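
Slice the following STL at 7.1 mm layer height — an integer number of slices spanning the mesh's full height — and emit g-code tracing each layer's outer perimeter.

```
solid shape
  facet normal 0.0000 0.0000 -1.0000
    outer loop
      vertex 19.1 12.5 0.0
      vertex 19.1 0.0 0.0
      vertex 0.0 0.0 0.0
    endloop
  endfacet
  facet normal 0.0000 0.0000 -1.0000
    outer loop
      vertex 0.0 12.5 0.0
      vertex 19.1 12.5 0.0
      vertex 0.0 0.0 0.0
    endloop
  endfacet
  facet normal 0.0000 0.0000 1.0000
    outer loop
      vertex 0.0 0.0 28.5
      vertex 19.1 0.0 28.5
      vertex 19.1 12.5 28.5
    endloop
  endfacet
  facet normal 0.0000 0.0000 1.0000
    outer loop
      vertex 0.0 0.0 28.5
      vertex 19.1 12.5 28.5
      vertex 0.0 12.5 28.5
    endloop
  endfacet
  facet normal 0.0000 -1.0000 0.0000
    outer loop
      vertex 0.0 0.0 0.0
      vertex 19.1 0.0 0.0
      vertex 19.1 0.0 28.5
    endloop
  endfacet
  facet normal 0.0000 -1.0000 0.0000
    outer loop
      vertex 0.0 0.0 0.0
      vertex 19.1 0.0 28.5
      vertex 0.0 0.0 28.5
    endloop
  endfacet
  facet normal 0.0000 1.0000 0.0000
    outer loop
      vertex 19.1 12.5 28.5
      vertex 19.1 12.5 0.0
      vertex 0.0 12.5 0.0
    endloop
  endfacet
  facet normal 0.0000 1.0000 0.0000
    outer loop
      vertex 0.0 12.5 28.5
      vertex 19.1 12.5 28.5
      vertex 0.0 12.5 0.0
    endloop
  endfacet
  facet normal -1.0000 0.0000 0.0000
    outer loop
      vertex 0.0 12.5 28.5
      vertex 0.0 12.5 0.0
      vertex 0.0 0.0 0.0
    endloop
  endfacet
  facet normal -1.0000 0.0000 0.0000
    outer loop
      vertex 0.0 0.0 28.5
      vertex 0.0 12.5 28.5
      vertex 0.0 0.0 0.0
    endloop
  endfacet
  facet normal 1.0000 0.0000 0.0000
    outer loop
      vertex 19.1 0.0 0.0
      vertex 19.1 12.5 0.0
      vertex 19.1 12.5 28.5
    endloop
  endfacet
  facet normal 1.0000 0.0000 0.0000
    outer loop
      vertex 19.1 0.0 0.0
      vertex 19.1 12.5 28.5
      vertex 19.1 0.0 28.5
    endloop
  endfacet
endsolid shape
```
; perimeter-only toolpath
G21 ; units = mm
G90 ; absolute positioning
G28 ; home
; layer 1
G0 Z7.1
G0 X0.0 Y0.0
G1 X19.1 Y0.0
G1 X19.1 Y12.5
G1 X0.0 Y12.5
G1 X0.0 Y0.0
; layer 2
G0 Z14.2
G0 X0.0 Y0.0
G1 X19.1 Y0.0
G1 X19.1 Y12.5
G1 X0.0 Y12.5
G1 X0.0 Y0.0
; layer 3
G0 Z21.4
G0 X0.0 Y0.0
G1 X19.1 Y0.0
G1 X19.1 Y12.5
G1 X0.0 Y12.5
G1 X0.0 Y0.0
; layer 4
G0 Z28.5
G0 X0.0 Y0.0
G1 X19.1 Y0.0
G1 X19.1 Y12.5
G1 X0.0 Y12.5
G1 X0.0 Y0.0
M2 ; end

The solid is a rectangular box, roughly 19.1 × 12.5 mm footprint and 28.5 mm tall. Slicing at Δz = 7.1 mm — 4 equal slices spanning the solid's height, so layer i sits at z = i·h/4 — gives 4 non-empty perimeters. Each is a 4-segment closed polygon; G0 lifts to the layer z and rapids to the start vertex, then G1 traces the edges.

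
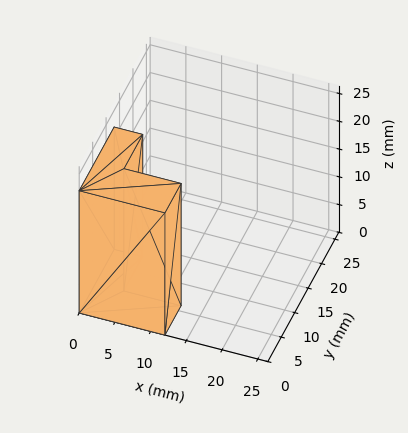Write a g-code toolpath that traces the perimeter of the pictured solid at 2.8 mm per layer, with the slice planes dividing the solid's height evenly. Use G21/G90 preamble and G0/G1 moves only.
Reading the render: the shape is an L-shaped prism: outer 12 × 13 mm, arm thicknesses ≈ 6 mm (horizontal) and 4 mm (vertical), extruded 22 mm in z (dimensions read to the nearest mm from the axis ticks). For the g-code, the solid's height is divided into equal slices at the stated Δz and each level perimeter traced with G1 moves after a G0 lift.

; perimeter-only toolpath
G21 ; units = mm
G90 ; absolute positioning
G28 ; home
; layer 1
G0 Z2.8
G0 X0.0 Y0.0
G1 X12.0 Y0.0
G1 X12.0 Y6.0
G1 X4.0 Y6.0
G1 X4.0 Y13.0
G1 X0.0 Y13.0
G1 X0.0 Y0.0
; layer 2
G0 Z5.5
G0 X0.0 Y0.0
G1 X12.0 Y0.0
G1 X12.0 Y6.0
G1 X4.0 Y6.0
G1 X4.0 Y13.0
G1 X0.0 Y13.0
G1 X0.0 Y0.0
; layer 3
G0 Z8.2
G0 X0.0 Y0.0
G1 X12.0 Y0.0
G1 X12.0 Y6.0
G1 X4.0 Y6.0
G1 X4.0 Y13.0
G1 X0.0 Y13.0
G1 X0.0 Y0.0
; layer 4
G0 Z11.0
G0 X0.0 Y0.0
G1 X12.0 Y0.0
G1 X12.0 Y6.0
G1 X4.0 Y6.0
G1 X4.0 Y13.0
G1 X0.0 Y13.0
G1 X0.0 Y0.0
; layer 5
G0 Z13.8
G0 X0.0 Y0.0
G1 X12.0 Y0.0
G1 X12.0 Y6.0
G1 X4.0 Y6.0
G1 X4.0 Y13.0
G1 X0.0 Y13.0
G1 X0.0 Y0.0
; layer 6
G0 Z16.5
G0 X0.0 Y0.0
G1 X12.0 Y0.0
G1 X12.0 Y6.0
G1 X4.0 Y6.0
G1 X4.0 Y13.0
G1 X0.0 Y13.0
G1 X0.0 Y0.0
; layer 7
G0 Z19.2
G0 X0.0 Y0.0
G1 X12.0 Y0.0
G1 X12.0 Y6.0
G1 X4.0 Y6.0
G1 X4.0 Y13.0
G1 X0.0 Y13.0
G1 X0.0 Y0.0
; layer 8
G0 Z22.0
G0 X0.0 Y0.0
G1 X12.0 Y0.0
G1 X12.0 Y6.0
G1 X4.0 Y6.0
G1 X4.0 Y13.0
G1 X0.0 Y13.0
G1 X0.0 Y0.0
M2 ; end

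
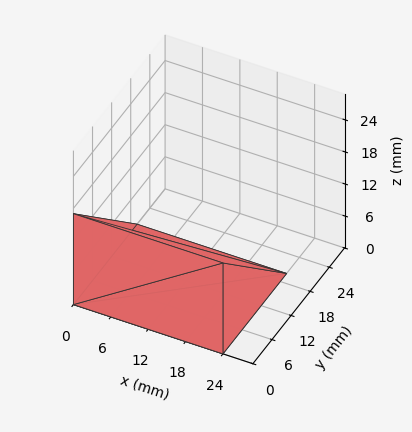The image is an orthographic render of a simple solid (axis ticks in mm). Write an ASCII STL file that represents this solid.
Reading the render: the shape is a wedge (ramp): 24 × 20 mm base, rising to 17 mm along the y=0 edge and sloping linearly to z=0 at y=20 (dimensions read to the nearest mm from the axis ticks). For the STL, each face is triangulated and given an outward normal.

solid part
  facet normal 0.0000 0.0000 -1.0000
    outer loop
      vertex 24.000 20.000 0.000
      vertex 24.000 0.000 0.000
      vertex 0.000 0.000 0.000
    endloop
  endfacet
  facet normal 0.0000 0.0000 -1.0000
    outer loop
      vertex 0.000 20.000 0.000
      vertex 24.000 20.000 0.000
      vertex 0.000 0.000 0.000
    endloop
  endfacet
  facet normal 0.0000 -1.0000 0.0000
    outer loop
      vertex 0.000 0.000 0.000
      vertex 24.000 0.000 0.000
      vertex 24.000 0.000 17.000
    endloop
  endfacet
  facet normal 0.0000 -1.0000 0.0000
    outer loop
      vertex 0.000 0.000 0.000
      vertex 24.000 0.000 17.000
      vertex 0.000 0.000 17.000
    endloop
  endfacet
  facet normal 0.0000 0.6476 0.7619
    outer loop
      vertex 0.000 0.000 17.000
      vertex 24.000 0.000 17.000
      vertex 24.000 20.000 0.000
    endloop
  endfacet
  facet normal 0.0000 0.6476 0.7619
    outer loop
      vertex 0.000 0.000 17.000
      vertex 24.000 20.000 0.000
      vertex 0.000 20.000 0.000
    endloop
  endfacet
  facet normal -1.0000 0.0000 0.0000
    outer loop
      vertex 0.000 0.000 17.000
      vertex 0.000 20.000 0.000
      vertex 0.000 0.000 0.000
    endloop
  endfacet
  facet normal 1.0000 0.0000 0.0000
    outer loop
      vertex 24.000 0.000 0.000
      vertex 24.000 20.000 0.000
      vertex 24.000 0.000 17.000
    endloop
  endfacet
endsolid part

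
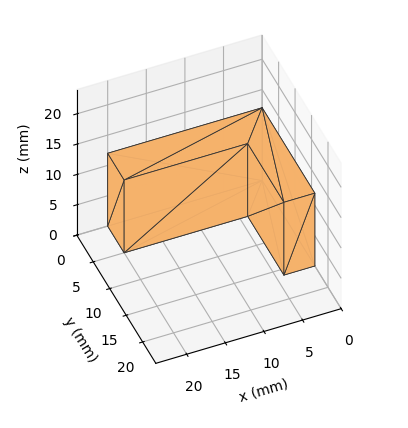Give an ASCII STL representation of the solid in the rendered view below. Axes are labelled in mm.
Reading the render: the shape is an L-shaped prism: outer 20 × 16 mm, arm thicknesses ≈ 5 mm (horizontal) and 4 mm (vertical), extruded 12 mm in z (dimensions read to the nearest mm from the axis ticks). For the STL, each face is triangulated and given an outward normal.

solid part
  facet normal 0.0000 0.0000 -1.0000
    outer loop
      vertex 20.000 5.000 0.000
      vertex 20.000 0.000 0.000
      vertex 0.000 0.000 0.000
    endloop
  endfacet
  facet normal 0.0000 0.0000 -1.0000
    outer loop
      vertex 4.000 5.000 0.000
      vertex 20.000 5.000 0.000
      vertex 0.000 0.000 0.000
    endloop
  endfacet
  facet normal 0.0000 0.0000 -1.0000
    outer loop
      vertex 4.000 16.000 0.000
      vertex 4.000 5.000 0.000
      vertex 0.000 0.000 0.000
    endloop
  endfacet
  facet normal 0.0000 0.0000 -1.0000
    outer loop
      vertex 0.000 16.000 0.000
      vertex 4.000 16.000 0.000
      vertex 0.000 0.000 0.000
    endloop
  endfacet
  facet normal 0.0000 0.0000 1.0000
    outer loop
      vertex 0.000 0.000 12.000
      vertex 20.000 0.000 12.000
      vertex 20.000 5.000 12.000
    endloop
  endfacet
  facet normal 0.0000 0.0000 1.0000
    outer loop
      vertex 0.000 0.000 12.000
      vertex 20.000 5.000 12.000
      vertex 4.000 5.000 12.000
    endloop
  endfacet
  facet normal 0.0000 0.0000 1.0000
    outer loop
      vertex 0.000 0.000 12.000
      vertex 4.000 5.000 12.000
      vertex 4.000 16.000 12.000
    endloop
  endfacet
  facet normal 0.0000 0.0000 1.0000
    outer loop
      vertex 0.000 0.000 12.000
      vertex 4.000 16.000 12.000
      vertex 0.000 16.000 12.000
    endloop
  endfacet
  facet normal 0.0000 -1.0000 0.0000
    outer loop
      vertex 0.000 0.000 0.000
      vertex 20.000 0.000 0.000
      vertex 20.000 0.000 12.000
    endloop
  endfacet
  facet normal 0.0000 -1.0000 0.0000
    outer loop
      vertex 0.000 0.000 0.000
      vertex 20.000 0.000 12.000
      vertex 0.000 0.000 12.000
    endloop
  endfacet
  facet normal 1.0000 0.0000 0.0000
    outer loop
      vertex 20.000 0.000 0.000
      vertex 20.000 5.000 0.000
      vertex 20.000 5.000 12.000
    endloop
  endfacet
  facet normal 1.0000 0.0000 0.0000
    outer loop
      vertex 20.000 0.000 0.000
      vertex 20.000 5.000 12.000
      vertex 20.000 0.000 12.000
    endloop
  endfacet
  facet normal 0.0000 1.0000 0.0000
    outer loop
      vertex 20.000 5.000 0.000
      vertex 4.000 5.000 0.000
      vertex 4.000 5.000 12.000
    endloop
  endfacet
  facet normal 0.0000 1.0000 0.0000
    outer loop
      vertex 20.000 5.000 0.000
      vertex 4.000 5.000 12.000
      vertex 20.000 5.000 12.000
    endloop
  endfacet
  facet normal 1.0000 0.0000 0.0000
    outer loop
      vertex 4.000 5.000 0.000
      vertex 4.000 16.000 0.000
      vertex 4.000 16.000 12.000
    endloop
  endfacet
  facet normal 1.0000 0.0000 0.0000
    outer loop
      vertex 4.000 5.000 0.000
      vertex 4.000 16.000 12.000
      vertex 4.000 5.000 12.000
    endloop
  endfacet
  facet normal 0.0000 1.0000 0.0000
    outer loop
      vertex 4.000 16.000 0.000
      vertex 0.000 16.000 0.000
      vertex 0.000 16.000 12.000
    endloop
  endfacet
  facet normal 0.0000 1.0000 0.0000
    outer loop
      vertex 4.000 16.000 0.000
      vertex 0.000 16.000 12.000
      vertex 4.000 16.000 12.000
    endloop
  endfacet
  facet normal -1.0000 0.0000 0.0000
    outer loop
      vertex 0.000 16.000 0.000
      vertex 0.000 0.000 0.000
      vertex 0.000 0.000 12.000
    endloop
  endfacet
  facet normal -1.0000 0.0000 0.0000
    outer loop
      vertex 0.000 16.000 0.000
      vertex 0.000 0.000 12.000
      vertex 0.000 16.000 12.000
    endloop
  endfacet
endsolid part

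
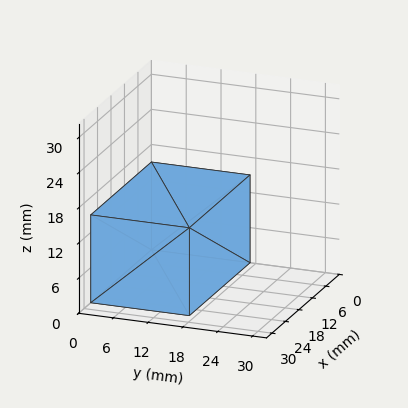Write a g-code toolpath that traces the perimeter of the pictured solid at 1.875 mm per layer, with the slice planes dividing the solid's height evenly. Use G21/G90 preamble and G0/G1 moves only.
Reading the render: the shape is a rectangular box, roughly 27 × 17 mm footprint and 15 mm tall (dimensions read to the nearest mm from the axis ticks). For the g-code, the solid's height is divided into equal slices at the stated Δz and each level perimeter traced with G1 moves after a G0 lift.

; perimeter-only toolpath
G21 ; units = mm
G90 ; absolute positioning
G28 ; home
; layer 1
G0 Z1.875
G0 X0.000 Y0.000
G1 X27.000 Y0.000
G1 X27.000 Y17.000
G1 X0.000 Y17.000
G1 X0.000 Y0.000
; layer 2
G0 Z3.750
G0 X0.000 Y0.000
G1 X27.000 Y0.000
G1 X27.000 Y17.000
G1 X0.000 Y17.000
G1 X0.000 Y0.000
; layer 3
G0 Z5.625
G0 X0.000 Y0.000
G1 X27.000 Y0.000
G1 X27.000 Y17.000
G1 X0.000 Y17.000
G1 X0.000 Y0.000
; layer 4
G0 Z7.500
G0 X0.000 Y0.000
G1 X27.000 Y0.000
G1 X27.000 Y17.000
G1 X0.000 Y17.000
G1 X0.000 Y0.000
; layer 5
G0 Z9.375
G0 X0.000 Y0.000
G1 X27.000 Y0.000
G1 X27.000 Y17.000
G1 X0.000 Y17.000
G1 X0.000 Y0.000
; layer 6
G0 Z11.250
G0 X0.000 Y0.000
G1 X27.000 Y0.000
G1 X27.000 Y17.000
G1 X0.000 Y17.000
G1 X0.000 Y0.000
; layer 7
G0 Z13.125
G0 X0.000 Y0.000
G1 X27.000 Y0.000
G1 X27.000 Y17.000
G1 X0.000 Y17.000
G1 X0.000 Y0.000
; layer 8
G0 Z15.000
G0 X0.000 Y0.000
G1 X27.000 Y0.000
G1 X27.000 Y17.000
G1 X0.000 Y17.000
G1 X0.000 Y0.000
M2 ; end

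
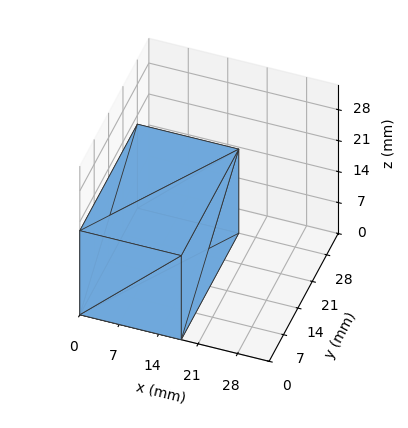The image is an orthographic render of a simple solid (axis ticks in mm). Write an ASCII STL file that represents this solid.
Reading the render: the shape is a rectangular box, roughly 18 × 28 mm footprint and 19 mm tall (dimensions read to the nearest mm from the axis ticks). For the STL, each face is triangulated and given an outward normal.

solid part
  facet normal 0.0000 0.0000 -1.0000
    outer loop
      vertex 18.0 28.0 0.0
      vertex 18.0 0.0 0.0
      vertex 0.0 0.0 0.0
    endloop
  endfacet
  facet normal 0.0000 0.0000 -1.0000
    outer loop
      vertex 0.0 28.0 0.0
      vertex 18.0 28.0 0.0
      vertex 0.0 0.0 0.0
    endloop
  endfacet
  facet normal 0.0000 0.0000 1.0000
    outer loop
      vertex 0.0 0.0 19.0
      vertex 18.0 0.0 19.0
      vertex 18.0 28.0 19.0
    endloop
  endfacet
  facet normal 0.0000 0.0000 1.0000
    outer loop
      vertex 0.0 0.0 19.0
      vertex 18.0 28.0 19.0
      vertex 0.0 28.0 19.0
    endloop
  endfacet
  facet normal 0.0000 -1.0000 0.0000
    outer loop
      vertex 0.0 0.0 0.0
      vertex 18.0 0.0 0.0
      vertex 18.0 0.0 19.0
    endloop
  endfacet
  facet normal 0.0000 -1.0000 0.0000
    outer loop
      vertex 0.0 0.0 0.0
      vertex 18.0 0.0 19.0
      vertex 0.0 0.0 19.0
    endloop
  endfacet
  facet normal 0.0000 1.0000 0.0000
    outer loop
      vertex 18.0 28.0 19.0
      vertex 18.0 28.0 0.0
      vertex 0.0 28.0 0.0
    endloop
  endfacet
  facet normal 0.0000 1.0000 0.0000
    outer loop
      vertex 0.0 28.0 19.0
      vertex 18.0 28.0 19.0
      vertex 0.0 28.0 0.0
    endloop
  endfacet
  facet normal -1.0000 0.0000 0.0000
    outer loop
      vertex 0.0 28.0 19.0
      vertex 0.0 28.0 0.0
      vertex 0.0 0.0 0.0
    endloop
  endfacet
  facet normal -1.0000 0.0000 0.0000
    outer loop
      vertex 0.0 0.0 19.0
      vertex 0.0 28.0 19.0
      vertex 0.0 0.0 0.0
    endloop
  endfacet
  facet normal 1.0000 0.0000 0.0000
    outer loop
      vertex 18.0 0.0 0.0
      vertex 18.0 28.0 0.0
      vertex 18.0 28.0 19.0
    endloop
  endfacet
  facet normal 1.0000 0.0000 0.0000
    outer loop
      vertex 18.0 0.0 0.0
      vertex 18.0 28.0 19.0
      vertex 18.0 0.0 19.0
    endloop
  endfacet
endsolid part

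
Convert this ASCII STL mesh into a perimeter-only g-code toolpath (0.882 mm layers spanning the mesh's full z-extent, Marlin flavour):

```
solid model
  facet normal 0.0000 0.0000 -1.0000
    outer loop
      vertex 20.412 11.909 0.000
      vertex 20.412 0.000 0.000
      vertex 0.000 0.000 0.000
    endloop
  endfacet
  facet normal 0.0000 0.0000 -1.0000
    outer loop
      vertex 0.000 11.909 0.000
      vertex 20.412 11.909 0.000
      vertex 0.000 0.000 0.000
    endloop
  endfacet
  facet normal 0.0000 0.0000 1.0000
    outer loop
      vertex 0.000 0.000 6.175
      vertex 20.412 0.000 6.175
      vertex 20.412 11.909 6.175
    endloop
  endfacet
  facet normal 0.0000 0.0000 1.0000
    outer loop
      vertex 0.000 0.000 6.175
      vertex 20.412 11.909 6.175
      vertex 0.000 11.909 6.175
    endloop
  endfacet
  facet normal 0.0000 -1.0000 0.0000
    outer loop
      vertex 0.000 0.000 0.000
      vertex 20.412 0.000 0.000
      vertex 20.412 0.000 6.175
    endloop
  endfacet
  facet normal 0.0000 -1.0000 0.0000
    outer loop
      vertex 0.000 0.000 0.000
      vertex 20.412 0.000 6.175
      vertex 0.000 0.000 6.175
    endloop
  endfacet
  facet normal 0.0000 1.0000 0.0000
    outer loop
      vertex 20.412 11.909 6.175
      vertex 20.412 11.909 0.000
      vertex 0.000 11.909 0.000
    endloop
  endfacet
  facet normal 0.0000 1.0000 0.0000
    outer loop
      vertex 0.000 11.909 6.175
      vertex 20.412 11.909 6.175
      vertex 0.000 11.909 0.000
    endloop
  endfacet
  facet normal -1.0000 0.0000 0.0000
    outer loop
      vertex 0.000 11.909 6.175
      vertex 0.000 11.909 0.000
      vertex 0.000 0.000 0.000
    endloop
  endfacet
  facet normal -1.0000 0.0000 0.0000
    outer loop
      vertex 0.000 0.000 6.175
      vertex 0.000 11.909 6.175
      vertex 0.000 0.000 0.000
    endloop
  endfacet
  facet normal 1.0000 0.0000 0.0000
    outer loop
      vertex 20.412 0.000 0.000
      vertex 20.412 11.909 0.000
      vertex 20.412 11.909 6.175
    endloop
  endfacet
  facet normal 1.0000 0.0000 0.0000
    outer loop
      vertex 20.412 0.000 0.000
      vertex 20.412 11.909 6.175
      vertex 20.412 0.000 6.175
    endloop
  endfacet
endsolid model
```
; perimeter-only toolpath
G21 ; units = mm
G90 ; absolute positioning
G28 ; home
; layer 1
G0 Z0.882
G0 X0.000 Y0.000
G1 X20.412 Y0.000
G1 X20.412 Y11.909
G1 X0.000 Y11.909
G1 X0.000 Y0.000
; layer 2
G0 Z1.764
G0 X0.000 Y0.000
G1 X20.412 Y0.000
G1 X20.412 Y11.909
G1 X0.000 Y11.909
G1 X0.000 Y0.000
; layer 3
G0 Z2.646
G0 X0.000 Y0.000
G1 X20.412 Y0.000
G1 X20.412 Y11.909
G1 X0.000 Y11.909
G1 X0.000 Y0.000
; layer 4
G0 Z3.529
G0 X0.000 Y0.000
G1 X20.412 Y0.000
G1 X20.412 Y11.909
G1 X0.000 Y11.909
G1 X0.000 Y0.000
; layer 5
G0 Z4.411
G0 X0.000 Y0.000
G1 X20.412 Y0.000
G1 X20.412 Y11.909
G1 X0.000 Y11.909
G1 X0.000 Y0.000
; layer 6
G0 Z5.293
G0 X0.000 Y0.000
G1 X20.412 Y0.000
G1 X20.412 Y11.909
G1 X0.000 Y11.909
G1 X0.000 Y0.000
; layer 7
G0 Z6.175
G0 X0.000 Y0.000
G1 X20.412 Y0.000
G1 X20.412 Y11.909
G1 X0.000 Y11.909
G1 X0.000 Y0.000
M2 ; end

The solid is a rectangular box, roughly 20.4 × 11.9 mm footprint and 6.17 mm tall. Slicing at Δz = 0.882 mm — 7 equal slices spanning the solid's height, so layer i sits at z = i·h/7 — gives 7 non-empty perimeters. Each is a 4-segment closed polygon; G0 lifts to the layer z and rapids to the start vertex, then G1 traces the edges.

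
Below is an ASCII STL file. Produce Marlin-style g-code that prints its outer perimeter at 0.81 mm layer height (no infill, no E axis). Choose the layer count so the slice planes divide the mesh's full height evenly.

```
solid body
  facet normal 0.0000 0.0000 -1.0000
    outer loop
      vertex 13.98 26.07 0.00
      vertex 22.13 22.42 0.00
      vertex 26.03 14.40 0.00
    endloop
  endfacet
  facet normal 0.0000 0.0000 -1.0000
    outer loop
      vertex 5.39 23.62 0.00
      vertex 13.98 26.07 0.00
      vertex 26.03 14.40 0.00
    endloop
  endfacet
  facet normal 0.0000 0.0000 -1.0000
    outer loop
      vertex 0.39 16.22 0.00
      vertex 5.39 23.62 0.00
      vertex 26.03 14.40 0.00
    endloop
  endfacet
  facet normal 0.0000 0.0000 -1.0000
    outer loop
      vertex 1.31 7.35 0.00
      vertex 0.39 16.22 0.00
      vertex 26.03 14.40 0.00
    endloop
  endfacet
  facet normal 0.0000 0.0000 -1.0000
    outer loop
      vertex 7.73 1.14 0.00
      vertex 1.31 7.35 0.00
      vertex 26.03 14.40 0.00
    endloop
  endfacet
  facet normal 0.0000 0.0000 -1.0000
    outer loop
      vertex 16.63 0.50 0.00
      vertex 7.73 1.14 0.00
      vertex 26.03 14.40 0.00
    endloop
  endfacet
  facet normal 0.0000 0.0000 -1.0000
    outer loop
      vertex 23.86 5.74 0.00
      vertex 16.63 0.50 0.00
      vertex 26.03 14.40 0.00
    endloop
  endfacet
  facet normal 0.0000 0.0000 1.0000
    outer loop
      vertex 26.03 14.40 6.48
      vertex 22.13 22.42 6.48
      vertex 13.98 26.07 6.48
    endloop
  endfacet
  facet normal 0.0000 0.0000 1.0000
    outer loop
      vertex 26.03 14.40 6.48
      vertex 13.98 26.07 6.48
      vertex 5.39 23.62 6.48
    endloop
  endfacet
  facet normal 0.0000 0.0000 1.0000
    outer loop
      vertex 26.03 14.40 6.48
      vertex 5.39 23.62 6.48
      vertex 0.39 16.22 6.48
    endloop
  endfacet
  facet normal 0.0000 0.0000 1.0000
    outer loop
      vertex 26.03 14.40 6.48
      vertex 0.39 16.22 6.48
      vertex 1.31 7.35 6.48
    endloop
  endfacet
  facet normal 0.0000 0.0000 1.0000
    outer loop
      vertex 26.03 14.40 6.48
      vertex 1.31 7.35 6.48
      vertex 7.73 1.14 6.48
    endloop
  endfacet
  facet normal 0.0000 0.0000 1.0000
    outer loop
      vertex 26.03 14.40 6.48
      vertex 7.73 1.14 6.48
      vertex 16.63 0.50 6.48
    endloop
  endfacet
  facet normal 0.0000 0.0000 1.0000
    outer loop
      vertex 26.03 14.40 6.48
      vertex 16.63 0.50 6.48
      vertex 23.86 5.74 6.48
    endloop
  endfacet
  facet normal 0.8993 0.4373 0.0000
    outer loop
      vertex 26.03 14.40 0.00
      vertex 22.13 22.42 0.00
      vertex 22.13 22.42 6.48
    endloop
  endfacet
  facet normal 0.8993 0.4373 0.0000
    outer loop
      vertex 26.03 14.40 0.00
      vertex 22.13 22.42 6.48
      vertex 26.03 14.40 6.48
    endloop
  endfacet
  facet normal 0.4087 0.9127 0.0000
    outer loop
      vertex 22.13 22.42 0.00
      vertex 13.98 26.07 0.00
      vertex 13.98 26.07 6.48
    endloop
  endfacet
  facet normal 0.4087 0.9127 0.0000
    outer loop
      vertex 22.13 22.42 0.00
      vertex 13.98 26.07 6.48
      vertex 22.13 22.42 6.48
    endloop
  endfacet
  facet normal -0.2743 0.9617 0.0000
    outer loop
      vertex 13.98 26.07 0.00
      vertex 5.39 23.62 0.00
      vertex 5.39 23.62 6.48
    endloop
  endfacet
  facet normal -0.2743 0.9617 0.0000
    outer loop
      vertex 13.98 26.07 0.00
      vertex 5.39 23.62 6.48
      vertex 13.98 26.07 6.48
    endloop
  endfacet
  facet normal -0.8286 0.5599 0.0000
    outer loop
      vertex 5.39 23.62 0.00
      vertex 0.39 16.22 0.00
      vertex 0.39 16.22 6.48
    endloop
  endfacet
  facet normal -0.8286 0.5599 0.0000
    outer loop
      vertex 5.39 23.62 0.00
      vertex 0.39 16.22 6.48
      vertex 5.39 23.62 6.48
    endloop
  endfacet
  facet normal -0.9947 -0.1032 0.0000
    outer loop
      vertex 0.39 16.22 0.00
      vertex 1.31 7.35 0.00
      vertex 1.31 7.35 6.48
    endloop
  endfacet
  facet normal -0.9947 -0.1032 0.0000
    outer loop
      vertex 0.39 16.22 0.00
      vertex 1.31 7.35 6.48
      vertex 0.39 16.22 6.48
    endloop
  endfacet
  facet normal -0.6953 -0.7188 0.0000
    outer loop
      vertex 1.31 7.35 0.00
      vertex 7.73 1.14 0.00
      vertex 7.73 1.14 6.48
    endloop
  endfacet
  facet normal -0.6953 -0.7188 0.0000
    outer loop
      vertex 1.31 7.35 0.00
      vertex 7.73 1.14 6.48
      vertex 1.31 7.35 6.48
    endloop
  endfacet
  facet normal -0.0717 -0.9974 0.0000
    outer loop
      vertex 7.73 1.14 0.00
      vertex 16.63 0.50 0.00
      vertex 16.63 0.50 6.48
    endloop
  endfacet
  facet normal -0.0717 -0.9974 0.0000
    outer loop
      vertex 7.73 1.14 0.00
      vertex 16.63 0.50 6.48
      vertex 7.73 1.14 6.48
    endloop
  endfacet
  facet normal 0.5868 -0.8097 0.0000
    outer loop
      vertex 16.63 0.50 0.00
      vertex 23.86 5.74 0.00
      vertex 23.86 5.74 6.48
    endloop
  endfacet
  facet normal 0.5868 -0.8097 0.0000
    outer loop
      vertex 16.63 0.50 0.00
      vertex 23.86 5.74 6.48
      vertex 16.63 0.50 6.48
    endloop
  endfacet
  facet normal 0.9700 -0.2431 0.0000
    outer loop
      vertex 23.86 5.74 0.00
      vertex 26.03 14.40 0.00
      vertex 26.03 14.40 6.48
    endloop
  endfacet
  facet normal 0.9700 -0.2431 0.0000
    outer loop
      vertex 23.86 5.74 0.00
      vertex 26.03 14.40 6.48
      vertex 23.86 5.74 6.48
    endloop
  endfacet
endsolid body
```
; perimeter-only toolpath
G21 ; units = mm
G90 ; absolute positioning
G28 ; home
; layer 1
G0 Z0.81
G0 X26.03 Y14.40
G1 X22.13 Y22.42
G1 X13.98 Y26.07
G1 X5.39 Y23.62
G1 X0.39 Y16.22
G1 X1.31 Y7.35
G1 X7.73 Y1.14
G1 X16.63 Y0.50
G1 X23.86 Y5.74
G1 X26.03 Y14.40
; layer 2
G0 Z1.62
G0 X26.03 Y14.40
G1 X22.13 Y22.42
G1 X13.98 Y26.07
G1 X5.39 Y23.62
G1 X0.39 Y16.22
G1 X1.31 Y7.35
G1 X7.73 Y1.14
G1 X16.63 Y0.50
G1 X23.86 Y5.74
G1 X26.03 Y14.40
; layer 3
G0 Z2.43
G0 X26.03 Y14.40
G1 X22.13 Y22.42
G1 X13.98 Y26.07
G1 X5.39 Y23.62
G1 X0.39 Y16.22
G1 X1.31 Y7.35
G1 X7.73 Y1.14
G1 X16.63 Y0.50
G1 X23.86 Y5.74
G1 X26.03 Y14.40
; layer 4
G0 Z3.24
G0 X26.03 Y14.40
G1 X22.13 Y22.42
G1 X13.98 Y26.07
G1 X5.39 Y23.62
G1 X0.39 Y16.22
G1 X1.31 Y7.35
G1 X7.73 Y1.14
G1 X16.63 Y0.50
G1 X23.86 Y5.74
G1 X26.03 Y14.40
; layer 5
G0 Z4.05
G0 X26.03 Y14.40
G1 X22.13 Y22.42
G1 X13.98 Y26.07
G1 X5.39 Y23.62
G1 X0.39 Y16.22
G1 X1.31 Y7.35
G1 X7.73 Y1.14
G1 X16.63 Y0.50
G1 X23.86 Y5.74
G1 X26.03 Y14.40
; layer 6
G0 Z4.86
G0 X26.03 Y14.40
G1 X22.13 Y22.42
G1 X13.98 Y26.07
G1 X5.39 Y23.62
G1 X0.39 Y16.22
G1 X1.31 Y7.35
G1 X7.73 Y1.14
G1 X16.63 Y0.50
G1 X23.86 Y5.74
G1 X26.03 Y14.40
; layer 7
G0 Z5.67
G0 X26.03 Y14.40
G1 X22.13 Y22.42
G1 X13.98 Y26.07
G1 X5.39 Y23.62
G1 X0.39 Y16.22
G1 X1.31 Y7.35
G1 X7.73 Y1.14
G1 X16.63 Y0.50
G1 X23.86 Y5.74
G1 X26.03 Y14.40
; layer 8
G0 Z6.48
G0 X26.03 Y14.40
G1 X22.13 Y22.42
G1 X13.98 Y26.07
G1 X5.39 Y23.62
G1 X0.39 Y16.22
G1 X1.31 Y7.35
G1 X7.73 Y1.14
G1 X16.63 Y0.50
G1 X23.86 Y5.74
G1 X26.03 Y14.40
M2 ; end

The solid is a regular 9-sided prism (a cylinder approximated with 9 flat sides), circumscribed radius ≈ 13.1 mm, height ≈ 6.48 mm. Slicing at Δz = 0.81 mm — 8 equal slices spanning the solid's height, so layer i sits at z = i·h/8 — gives 8 non-empty perimeters. Each is a 9-segment closed polygon; G0 lifts to the layer z and rapids to the start vertex, then G1 traces the edges.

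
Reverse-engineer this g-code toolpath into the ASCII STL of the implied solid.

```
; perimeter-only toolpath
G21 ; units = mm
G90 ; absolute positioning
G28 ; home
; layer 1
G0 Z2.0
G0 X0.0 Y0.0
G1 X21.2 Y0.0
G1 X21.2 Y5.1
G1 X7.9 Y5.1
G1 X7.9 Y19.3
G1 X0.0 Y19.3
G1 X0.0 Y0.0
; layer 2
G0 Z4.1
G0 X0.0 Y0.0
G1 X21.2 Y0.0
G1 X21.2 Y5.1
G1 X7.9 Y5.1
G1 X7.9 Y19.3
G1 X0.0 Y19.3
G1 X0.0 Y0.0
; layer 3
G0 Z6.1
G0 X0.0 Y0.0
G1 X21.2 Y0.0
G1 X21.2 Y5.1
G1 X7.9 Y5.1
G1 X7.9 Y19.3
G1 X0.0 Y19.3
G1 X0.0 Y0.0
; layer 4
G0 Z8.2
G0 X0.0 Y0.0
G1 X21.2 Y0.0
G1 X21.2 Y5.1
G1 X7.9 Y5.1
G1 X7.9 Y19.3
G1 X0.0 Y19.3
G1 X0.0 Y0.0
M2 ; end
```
solid part
  facet normal 0.0000 0.0000 -1.0000
    outer loop
      vertex 21.2 5.1 0.0
      vertex 21.2 0.0 0.0
      vertex 0.0 0.0 0.0
    endloop
  endfacet
  facet normal 0.0000 0.0000 -1.0000
    outer loop
      vertex 7.9 5.1 0.0
      vertex 21.2 5.1 0.0
      vertex 0.0 0.0 0.0
    endloop
  endfacet
  facet normal 0.0000 0.0000 -1.0000
    outer loop
      vertex 7.9 19.3 0.0
      vertex 7.9 5.1 0.0
      vertex 0.0 0.0 0.0
    endloop
  endfacet
  facet normal 0.0000 0.0000 -1.0000
    outer loop
      vertex 0.0 19.3 0.0
      vertex 7.9 19.3 0.0
      vertex 0.0 0.0 0.0
    endloop
  endfacet
  facet normal 0.0000 0.0000 1.0000
    outer loop
      vertex 0.0 0.0 8.2
      vertex 21.2 0.0 8.2
      vertex 21.2 5.1 8.2
    endloop
  endfacet
  facet normal 0.0000 0.0000 1.0000
    outer loop
      vertex 0.0 0.0 8.2
      vertex 21.2 5.1 8.2
      vertex 7.9 5.1 8.2
    endloop
  endfacet
  facet normal 0.0000 0.0000 1.0000
    outer loop
      vertex 0.0 0.0 8.2
      vertex 7.9 5.1 8.2
      vertex 7.9 19.3 8.2
    endloop
  endfacet
  facet normal 0.0000 0.0000 1.0000
    outer loop
      vertex 0.0 0.0 8.2
      vertex 7.9 19.3 8.2
      vertex 0.0 19.3 8.2
    endloop
  endfacet
  facet normal 0.0000 -1.0000 0.0000
    outer loop
      vertex 0.0 0.0 0.0
      vertex 21.2 0.0 0.0
      vertex 21.2 0.0 8.2
    endloop
  endfacet
  facet normal 0.0000 -1.0000 0.0000
    outer loop
      vertex 0.0 0.0 0.0
      vertex 21.2 0.0 8.2
      vertex 0.0 0.0 8.2
    endloop
  endfacet
  facet normal 1.0000 0.0000 0.0000
    outer loop
      vertex 21.2 0.0 0.0
      vertex 21.2 5.1 0.0
      vertex 21.2 5.1 8.2
    endloop
  endfacet
  facet normal 1.0000 0.0000 0.0000
    outer loop
      vertex 21.2 0.0 0.0
      vertex 21.2 5.1 8.2
      vertex 21.2 0.0 8.2
    endloop
  endfacet
  facet normal 0.0000 1.0000 0.0000
    outer loop
      vertex 21.2 5.1 0.0
      vertex 7.9 5.1 0.0
      vertex 7.9 5.1 8.2
    endloop
  endfacet
  facet normal 0.0000 1.0000 0.0000
    outer loop
      vertex 21.2 5.1 0.0
      vertex 7.9 5.1 8.2
      vertex 21.2 5.1 8.2
    endloop
  endfacet
  facet normal 1.0000 0.0000 0.0000
    outer loop
      vertex 7.9 5.1 0.0
      vertex 7.9 19.3 0.0
      vertex 7.9 19.3 8.2
    endloop
  endfacet
  facet normal 1.0000 0.0000 0.0000
    outer loop
      vertex 7.9 5.1 0.0
      vertex 7.9 19.3 8.2
      vertex 7.9 5.1 8.2
    endloop
  endfacet
  facet normal 0.0000 1.0000 0.0000
    outer loop
      vertex 7.9 19.3 0.0
      vertex 0.0 19.3 0.0
      vertex 0.0 19.3 8.2
    endloop
  endfacet
  facet normal 0.0000 1.0000 0.0000
    outer loop
      vertex 7.9 19.3 0.0
      vertex 0.0 19.3 8.2
      vertex 7.9 19.3 8.2
    endloop
  endfacet
  facet normal -1.0000 0.0000 0.0000
    outer loop
      vertex 0.0 19.3 0.0
      vertex 0.0 0.0 0.0
      vertex 0.0 0.0 8.2
    endloop
  endfacet
  facet normal -1.0000 0.0000 0.0000
    outer loop
      vertex 0.0 19.3 0.0
      vertex 0.0 0.0 8.2
      vertex 0.0 19.3 8.2
    endloop
  endfacet
endsolid part

The G0 Z moves step by Δz≈2.0 mm. Every layer's G1 loop is the same polygon, so the solid is a straight extrusion of it from z=0 to z≈8.2. Closing with flat bottom and top caps and triangulating gives 20 facets — an L-shaped prism: outer 21.2 × 19.3 mm, arm thicknesses ≈ 5.1 mm (horizontal) and 7.9 mm (vertical), extruded 8.2 mm in z.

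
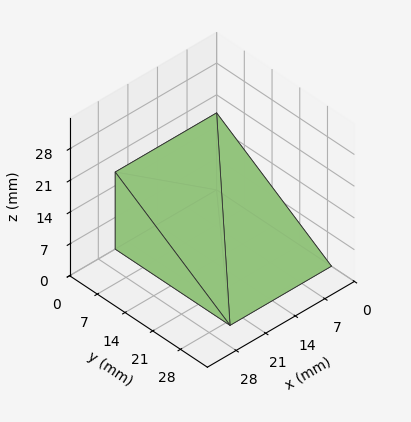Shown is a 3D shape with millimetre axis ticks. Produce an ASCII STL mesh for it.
Reading the render: the shape is a wedge (ramp): 24 × 29 mm base, rising to 17 mm along the y=0 edge and sloping linearly to z=0 at y=29 (dimensions read to the nearest mm from the axis ticks). For the STL, each face is triangulated and given an outward normal.

solid part
  facet normal 0.0000 0.0000 -1.0000
    outer loop
      vertex 24.0 29.0 0.0
      vertex 24.0 0.0 0.0
      vertex 0.0 0.0 0.0
    endloop
  endfacet
  facet normal 0.0000 0.0000 -1.0000
    outer loop
      vertex 0.0 29.0 0.0
      vertex 24.0 29.0 0.0
      vertex 0.0 0.0 0.0
    endloop
  endfacet
  facet normal 0.0000 -1.0000 0.0000
    outer loop
      vertex 0.0 0.0 0.0
      vertex 24.0 0.0 0.0
      vertex 24.0 0.0 17.0
    endloop
  endfacet
  facet normal 0.0000 -1.0000 0.0000
    outer loop
      vertex 0.0 0.0 0.0
      vertex 24.0 0.0 17.0
      vertex 0.0 0.0 17.0
    endloop
  endfacet
  facet normal 0.0000 0.5057 0.8627
    outer loop
      vertex 0.0 0.0 17.0
      vertex 24.0 0.0 17.0
      vertex 24.0 29.0 0.0
    endloop
  endfacet
  facet normal 0.0000 0.5057 0.8627
    outer loop
      vertex 0.0 0.0 17.0
      vertex 24.0 29.0 0.0
      vertex 0.0 29.0 0.0
    endloop
  endfacet
  facet normal -1.0000 0.0000 0.0000
    outer loop
      vertex 0.0 0.0 17.0
      vertex 0.0 29.0 0.0
      vertex 0.0 0.0 0.0
    endloop
  endfacet
  facet normal 1.0000 0.0000 0.0000
    outer loop
      vertex 24.0 0.0 0.0
      vertex 24.0 29.0 0.0
      vertex 24.0 0.0 17.0
    endloop
  endfacet
endsolid part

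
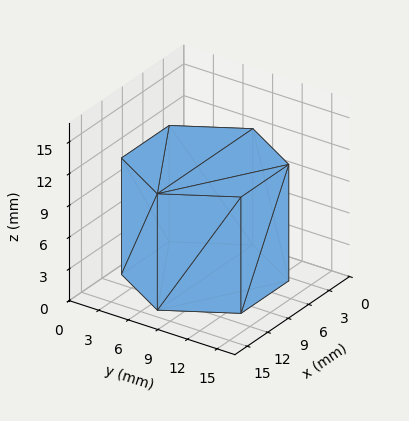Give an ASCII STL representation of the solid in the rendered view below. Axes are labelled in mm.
Reading the render: the shape is a regular 6-sided prism (a cylinder approximated with 6 flat sides), circumscribed radius ≈ 7 mm, height ≈ 11 mm (dimensions read to the nearest mm from the axis ticks). For the STL, each face is triangulated and given an outward normal.

solid part
  facet normal 0.0000 0.0000 -1.0000
    outer loop
      vertex 3.50 13.06 0.00
      vertex 10.50 13.06 0.00
      vertex 14.00 7.00 0.00
    endloop
  endfacet
  facet normal 0.0000 0.0000 -1.0000
    outer loop
      vertex 0.00 7.00 0.00
      vertex 3.50 13.06 0.00
      vertex 14.00 7.00 0.00
    endloop
  endfacet
  facet normal 0.0000 0.0000 -1.0000
    outer loop
      vertex 3.50 0.94 0.00
      vertex 0.00 7.00 0.00
      vertex 14.00 7.00 0.00
    endloop
  endfacet
  facet normal 0.0000 0.0000 -1.0000
    outer loop
      vertex 10.50 0.94 0.00
      vertex 3.50 0.94 0.00
      vertex 14.00 7.00 0.00
    endloop
  endfacet
  facet normal 0.0000 0.0000 1.0000
    outer loop
      vertex 14.00 7.00 11.00
      vertex 10.50 13.06 11.00
      vertex 3.50 13.06 11.00
    endloop
  endfacet
  facet normal 0.0000 0.0000 1.0000
    outer loop
      vertex 14.00 7.00 11.00
      vertex 3.50 13.06 11.00
      vertex 0.00 7.00 11.00
    endloop
  endfacet
  facet normal 0.0000 0.0000 1.0000
    outer loop
      vertex 14.00 7.00 11.00
      vertex 0.00 7.00 11.00
      vertex 3.50 0.94 11.00
    endloop
  endfacet
  facet normal 0.0000 0.0000 1.0000
    outer loop
      vertex 14.00 7.00 11.00
      vertex 3.50 0.94 11.00
      vertex 10.50 0.94 11.00
    endloop
  endfacet
  facet normal 0.8659 0.5001 0.0000
    outer loop
      vertex 14.00 7.00 0.00
      vertex 10.50 13.06 0.00
      vertex 10.50 13.06 11.00
    endloop
  endfacet
  facet normal 0.8659 0.5001 0.0000
    outer loop
      vertex 14.00 7.00 0.00
      vertex 10.50 13.06 11.00
      vertex 14.00 7.00 11.00
    endloop
  endfacet
  facet normal 0.0000 1.0000 0.0000
    outer loop
      vertex 10.50 13.06 0.00
      vertex 3.50 13.06 0.00
      vertex 3.50 13.06 11.00
    endloop
  endfacet
  facet normal 0.0000 1.0000 0.0000
    outer loop
      vertex 10.50 13.06 0.00
      vertex 3.50 13.06 11.00
      vertex 10.50 13.06 11.00
    endloop
  endfacet
  facet normal -0.8659 0.5001 0.0000
    outer loop
      vertex 3.50 13.06 0.00
      vertex 0.00 7.00 0.00
      vertex 0.00 7.00 11.00
    endloop
  endfacet
  facet normal -0.8659 0.5001 0.0000
    outer loop
      vertex 3.50 13.06 0.00
      vertex 0.00 7.00 11.00
      vertex 3.50 13.06 11.00
    endloop
  endfacet
  facet normal -0.8659 -0.5001 0.0000
    outer loop
      vertex 0.00 7.00 0.00
      vertex 3.50 0.94 0.00
      vertex 3.50 0.94 11.00
    endloop
  endfacet
  facet normal -0.8659 -0.5001 0.0000
    outer loop
      vertex 0.00 7.00 0.00
      vertex 3.50 0.94 11.00
      vertex 0.00 7.00 11.00
    endloop
  endfacet
  facet normal 0.0000 -1.0000 0.0000
    outer loop
      vertex 3.50 0.94 0.00
      vertex 10.50 0.94 0.00
      vertex 10.50 0.94 11.00
    endloop
  endfacet
  facet normal 0.0000 -1.0000 0.0000
    outer loop
      vertex 3.50 0.94 0.00
      vertex 10.50 0.94 11.00
      vertex 3.50 0.94 11.00
    endloop
  endfacet
  facet normal 0.8659 -0.5001 0.0000
    outer loop
      vertex 10.50 0.94 0.00
      vertex 14.00 7.00 0.00
      vertex 14.00 7.00 11.00
    endloop
  endfacet
  facet normal 0.8659 -0.5001 0.0000
    outer loop
      vertex 10.50 0.94 0.00
      vertex 14.00 7.00 11.00
      vertex 10.50 0.94 11.00
    endloop
  endfacet
endsolid part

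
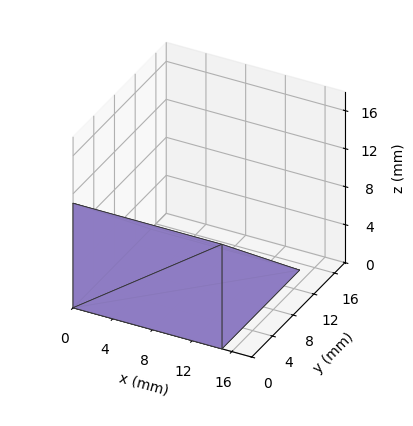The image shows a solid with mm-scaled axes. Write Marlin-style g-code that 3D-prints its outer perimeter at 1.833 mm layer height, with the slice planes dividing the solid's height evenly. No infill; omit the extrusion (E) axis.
Reading the render: the shape is a wedge (ramp): 15 × 15 mm base, rising to 11 mm along the y=0 edge and sloping linearly to z=0 at y=15 (dimensions read to the nearest mm from the axis ticks). For the g-code, the solid's height is divided into equal slices at the stated Δz and each level perimeter traced with G1 moves after a G0 lift.

; perimeter-only toolpath
G21 ; units = mm
G90 ; absolute positioning
G28 ; home
; layer 1
G0 Z1.833
G0 X0.000 Y0.000
G1 X15.000 Y0.000
G1 X15.000 Y12.500
G1 X0.000 Y12.500
G1 X0.000 Y0.000
; layer 2
G0 Z3.667
G0 X0.000 Y0.000
G1 X15.000 Y0.000
G1 X15.000 Y10.000
G1 X0.000 Y10.000
G1 X0.000 Y0.000
; layer 3
G0 Z5.500
G0 X0.000 Y0.000
G1 X15.000 Y0.000
G1 X15.000 Y7.500
G1 X0.000 Y7.500
G1 X0.000 Y0.000
; layer 4
G0 Z7.333
G0 X0.000 Y0.000
G1 X15.000 Y0.000
G1 X15.000 Y5.000
G1 X0.000 Y5.000
G1 X0.000 Y0.000
; layer 5
G0 Z9.167
G0 X0.000 Y0.000
G1 X15.000 Y0.000
G1 X15.000 Y2.500
G1 X0.000 Y2.500
G1 X0.000 Y0.000
M2 ; end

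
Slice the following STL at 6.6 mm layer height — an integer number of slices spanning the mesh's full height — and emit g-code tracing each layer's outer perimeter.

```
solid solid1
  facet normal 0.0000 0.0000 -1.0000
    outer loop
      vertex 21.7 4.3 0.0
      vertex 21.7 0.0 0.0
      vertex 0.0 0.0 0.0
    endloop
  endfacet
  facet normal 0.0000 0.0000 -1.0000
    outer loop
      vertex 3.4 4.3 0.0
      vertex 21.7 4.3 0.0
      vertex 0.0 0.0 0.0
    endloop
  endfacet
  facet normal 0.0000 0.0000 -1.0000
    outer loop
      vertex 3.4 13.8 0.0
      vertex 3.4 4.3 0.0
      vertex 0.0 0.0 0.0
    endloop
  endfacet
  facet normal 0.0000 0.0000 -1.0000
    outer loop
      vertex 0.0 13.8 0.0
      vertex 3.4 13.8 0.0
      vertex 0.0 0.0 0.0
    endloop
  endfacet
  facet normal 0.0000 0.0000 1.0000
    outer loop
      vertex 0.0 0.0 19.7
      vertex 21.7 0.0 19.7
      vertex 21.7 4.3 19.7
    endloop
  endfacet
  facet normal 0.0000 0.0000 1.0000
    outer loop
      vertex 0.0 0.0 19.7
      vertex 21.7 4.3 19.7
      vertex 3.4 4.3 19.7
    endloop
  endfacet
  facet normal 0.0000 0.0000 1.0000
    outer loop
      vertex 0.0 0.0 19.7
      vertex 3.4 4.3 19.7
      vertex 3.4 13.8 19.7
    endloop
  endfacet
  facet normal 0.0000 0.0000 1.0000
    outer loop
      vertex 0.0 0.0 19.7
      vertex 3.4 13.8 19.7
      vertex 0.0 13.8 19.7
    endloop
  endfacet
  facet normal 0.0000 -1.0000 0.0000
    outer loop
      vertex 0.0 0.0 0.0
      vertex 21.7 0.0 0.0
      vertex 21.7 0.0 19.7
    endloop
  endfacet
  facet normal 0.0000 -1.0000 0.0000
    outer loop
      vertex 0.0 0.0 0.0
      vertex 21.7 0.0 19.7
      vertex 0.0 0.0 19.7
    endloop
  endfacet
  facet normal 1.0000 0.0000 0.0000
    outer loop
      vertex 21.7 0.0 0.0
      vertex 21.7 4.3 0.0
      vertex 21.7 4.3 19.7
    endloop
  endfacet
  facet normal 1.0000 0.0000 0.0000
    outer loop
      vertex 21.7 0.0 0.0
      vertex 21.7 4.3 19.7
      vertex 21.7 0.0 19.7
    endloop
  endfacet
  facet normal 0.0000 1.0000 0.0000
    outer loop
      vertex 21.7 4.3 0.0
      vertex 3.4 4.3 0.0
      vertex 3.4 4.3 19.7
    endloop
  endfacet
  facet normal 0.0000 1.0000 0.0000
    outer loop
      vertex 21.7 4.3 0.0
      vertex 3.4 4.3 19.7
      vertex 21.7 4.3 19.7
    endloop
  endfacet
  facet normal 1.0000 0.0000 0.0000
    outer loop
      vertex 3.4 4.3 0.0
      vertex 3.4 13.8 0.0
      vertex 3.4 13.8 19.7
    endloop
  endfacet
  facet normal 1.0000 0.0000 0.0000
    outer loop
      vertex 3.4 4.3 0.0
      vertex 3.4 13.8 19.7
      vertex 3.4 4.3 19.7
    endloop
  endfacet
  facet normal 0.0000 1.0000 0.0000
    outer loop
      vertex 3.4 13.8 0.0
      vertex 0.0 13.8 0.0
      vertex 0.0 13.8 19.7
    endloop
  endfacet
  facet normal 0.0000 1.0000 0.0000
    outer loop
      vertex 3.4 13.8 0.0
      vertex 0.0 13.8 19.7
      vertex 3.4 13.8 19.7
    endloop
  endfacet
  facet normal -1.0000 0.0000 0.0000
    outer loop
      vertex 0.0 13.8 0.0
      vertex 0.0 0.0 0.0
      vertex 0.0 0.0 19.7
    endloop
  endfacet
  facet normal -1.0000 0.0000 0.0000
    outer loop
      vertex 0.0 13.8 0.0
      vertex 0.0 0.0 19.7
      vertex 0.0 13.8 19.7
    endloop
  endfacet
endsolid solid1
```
; perimeter-only toolpath
G21 ; units = mm
G90 ; absolute positioning
G28 ; home
; layer 1
G0 Z6.6
G0 X0.0 Y0.0
G1 X21.7 Y0.0
G1 X21.7 Y4.3
G1 X3.4 Y4.3
G1 X3.4 Y13.8
G1 X0.0 Y13.8
G1 X0.0 Y0.0
; layer 2
G0 Z13.1
G0 X0.0 Y0.0
G1 X21.7 Y0.0
G1 X21.7 Y4.3
G1 X3.4 Y4.3
G1 X3.4 Y13.8
G1 X0.0 Y13.8
G1 X0.0 Y0.0
; layer 3
G0 Z19.7
G0 X0.0 Y0.0
G1 X21.7 Y0.0
G1 X21.7 Y4.3
G1 X3.4 Y4.3
G1 X3.4 Y13.8
G1 X0.0 Y13.8
G1 X0.0 Y0.0
M2 ; end

The solid is an L-shaped prism: outer 21.7 × 13.8 mm, arm thicknesses ≈ 4.3 mm (horizontal) and 3.4 mm (vertical), extruded 19.7 mm in z. Slicing at Δz = 6.6 mm — 3 equal slices spanning the solid's height, so layer i sits at z = i·h/3 — gives 3 non-empty perimeters. Each is a 6-segment closed polygon; G0 lifts to the layer z and rapids to the start vertex, then G1 traces the edges.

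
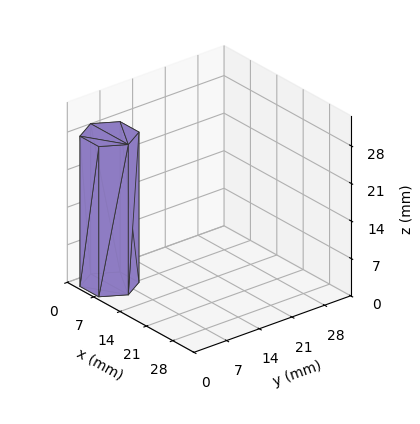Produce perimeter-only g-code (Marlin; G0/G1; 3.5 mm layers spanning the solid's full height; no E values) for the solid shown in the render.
Reading the render: the shape is a regular 6-sided prism (a cylinder approximated with 6 flat sides), circumscribed radius ≈ 5 mm, height ≈ 28 mm (dimensions read to the nearest mm from the axis ticks). For the g-code, the solid's height is divided into equal slices at the stated Δz and each level perimeter traced with G1 moves after a G0 lift.

; perimeter-only toolpath
G21 ; units = mm
G90 ; absolute positioning
G28 ; home
; layer 1
G0 Z3.5
G0 X10.0 Y5.0
G1 X7.5 Y9.3
G1 X2.5 Y9.3
G1 X0.0 Y5.0
G1 X2.5 Y0.7
G1 X7.5 Y0.7
G1 X10.0 Y5.0
; layer 2
G0 Z7.0
G0 X10.0 Y5.0
G1 X7.5 Y9.3
G1 X2.5 Y9.3
G1 X0.0 Y5.0
G1 X2.5 Y0.7
G1 X7.5 Y0.7
G1 X10.0 Y5.0
; layer 3
G0 Z10.5
G0 X10.0 Y5.0
G1 X7.5 Y9.3
G1 X2.5 Y9.3
G1 X0.0 Y5.0
G1 X2.5 Y0.7
G1 X7.5 Y0.7
G1 X10.0 Y5.0
; layer 4
G0 Z14.0
G0 X10.0 Y5.0
G1 X7.5 Y9.3
G1 X2.5 Y9.3
G1 X0.0 Y5.0
G1 X2.5 Y0.7
G1 X7.5 Y0.7
G1 X10.0 Y5.0
; layer 5
G0 Z17.5
G0 X10.0 Y5.0
G1 X7.5 Y9.3
G1 X2.5 Y9.3
G1 X0.0 Y5.0
G1 X2.5 Y0.7
G1 X7.5 Y0.7
G1 X10.0 Y5.0
; layer 6
G0 Z21.0
G0 X10.0 Y5.0
G1 X7.5 Y9.3
G1 X2.5 Y9.3
G1 X0.0 Y5.0
G1 X2.5 Y0.7
G1 X7.5 Y0.7
G1 X10.0 Y5.0
; layer 7
G0 Z24.5
G0 X10.0 Y5.0
G1 X7.5 Y9.3
G1 X2.5 Y9.3
G1 X0.0 Y5.0
G1 X2.5 Y0.7
G1 X7.5 Y0.7
G1 X10.0 Y5.0
; layer 8
G0 Z28.0
G0 X10.0 Y5.0
G1 X7.5 Y9.3
G1 X2.5 Y9.3
G1 X0.0 Y5.0
G1 X2.5 Y0.7
G1 X7.5 Y0.7
G1 X10.0 Y5.0
M2 ; end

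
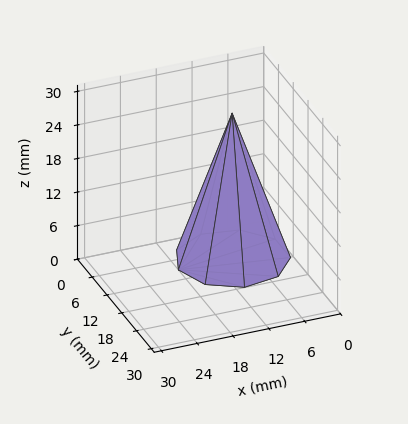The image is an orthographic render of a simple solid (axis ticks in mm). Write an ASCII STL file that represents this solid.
Reading the render: the shape is a regular 9-sided pyramid, base circumscribed radius ≈ 9 mm, apex at z ≈ 26 mm (dimensions read to the nearest mm from the axis ticks). For the STL, each face is triangulated and given an outward normal.

solid part
  facet normal 0.0000 0.0000 -1.0000
    outer loop
      vertex 10.6 17.9 0.0
      vertex 15.9 14.8 0.0
      vertex 18.0 9.0 0.0
    endloop
  endfacet
  facet normal 0.0000 0.0000 -1.0000
    outer loop
      vertex 4.5 16.8 0.0
      vertex 10.6 17.9 0.0
      vertex 18.0 9.0 0.0
    endloop
  endfacet
  facet normal 0.0000 0.0000 -1.0000
    outer loop
      vertex 0.5 12.1 0.0
      vertex 4.5 16.8 0.0
      vertex 18.0 9.0 0.0
    endloop
  endfacet
  facet normal 0.0000 0.0000 -1.0000
    outer loop
      vertex 0.5 5.9 0.0
      vertex 0.5 12.1 0.0
      vertex 18.0 9.0 0.0
    endloop
  endfacet
  facet normal 0.0000 0.0000 -1.0000
    outer loop
      vertex 4.5 1.2 0.0
      vertex 0.5 5.9 0.0
      vertex 18.0 9.0 0.0
    endloop
  endfacet
  facet normal 0.0000 0.0000 -1.0000
    outer loop
      vertex 10.6 0.1 0.0
      vertex 4.5 1.2 0.0
      vertex 18.0 9.0 0.0
    endloop
  endfacet
  facet normal 0.0000 0.0000 -1.0000
    outer loop
      vertex 15.9 3.2 0.0
      vertex 10.6 0.1 0.0
      vertex 18.0 9.0 0.0
    endloop
  endfacet
  facet normal 0.8941 0.3237 0.3095
    outer loop
      vertex 18.0 9.0 0.0
      vertex 15.9 14.8 0.0
      vertex 9.0 9.0 26.0
    endloop
  endfacet
  facet normal 0.4799 0.8205 0.3104
    outer loop
      vertex 15.9 14.8 0.0
      vertex 10.6 17.9 0.0
      vertex 9.0 9.0 26.0
    endloop
  endfacet
  facet normal -0.1687 0.9357 0.3099
    outer loop
      vertex 10.6 17.9 0.0
      vertex 4.5 16.8 0.0
      vertex 9.0 9.0 26.0
    endloop
  endfacet
  facet normal -0.7240 0.6162 0.3102
    outer loop
      vertex 4.5 16.8 0.0
      vertex 0.5 12.1 0.0
      vertex 9.0 9.0 26.0
    endloop
  endfacet
  facet normal -0.9505 0.0000 0.3107
    outer loop
      vertex 0.5 12.1 0.0
      vertex 0.5 5.9 0.0
      vertex 9.0 9.0 26.0
    endloop
  endfacet
  facet normal -0.7240 -0.6162 0.3102
    outer loop
      vertex 0.5 5.9 0.0
      vertex 4.5 1.2 0.0
      vertex 9.0 9.0 26.0
    endloop
  endfacet
  facet normal -0.1687 -0.9357 0.3099
    outer loop
      vertex 4.5 1.2 0.0
      vertex 10.6 0.1 0.0
      vertex 9.0 9.0 26.0
    endloop
  endfacet
  facet normal 0.4799 -0.8205 0.3104
    outer loop
      vertex 10.6 0.1 0.0
      vertex 15.9 3.2 0.0
      vertex 9.0 9.0 26.0
    endloop
  endfacet
  facet normal 0.8941 -0.3237 0.3095
    outer loop
      vertex 15.9 3.2 0.0
      vertex 18.0 9.0 0.0
      vertex 9.0 9.0 26.0
    endloop
  endfacet
endsolid part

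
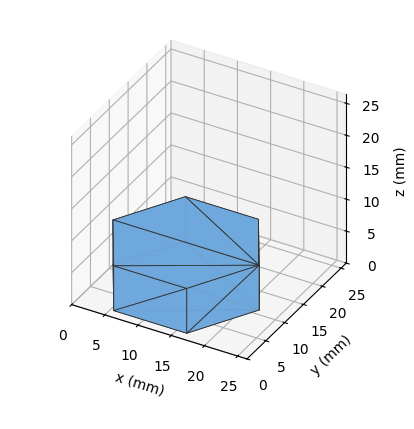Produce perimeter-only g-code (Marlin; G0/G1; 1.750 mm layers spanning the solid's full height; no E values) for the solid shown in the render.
Reading the render: the shape is a regular 6-sided prism (a cylinder approximated with 6 flat sides), circumscribed radius ≈ 11 mm, height ≈ 7 mm (dimensions read to the nearest mm from the axis ticks). For the g-code, the solid's height is divided into equal slices at the stated Δz and each level perimeter traced with G1 moves after a G0 lift.

; perimeter-only toolpath
G21 ; units = mm
G90 ; absolute positioning
G28 ; home
; layer 1
G0 Z1.750
G0 X22.000 Y11.000
G1 X16.500 Y20.526
G1 X5.500 Y20.526
G1 X0.000 Y11.000
G1 X5.500 Y1.474
G1 X16.500 Y1.474
G1 X22.000 Y11.000
; layer 2
G0 Z3.500
G0 X22.000 Y11.000
G1 X16.500 Y20.526
G1 X5.500 Y20.526
G1 X0.000 Y11.000
G1 X5.500 Y1.474
G1 X16.500 Y1.474
G1 X22.000 Y11.000
; layer 3
G0 Z5.250
G0 X22.000 Y11.000
G1 X16.500 Y20.526
G1 X5.500 Y20.526
G1 X0.000 Y11.000
G1 X5.500 Y1.474
G1 X16.500 Y1.474
G1 X22.000 Y11.000
; layer 4
G0 Z7.000
G0 X22.000 Y11.000
G1 X16.500 Y20.526
G1 X5.500 Y20.526
G1 X0.000 Y11.000
G1 X5.500 Y1.474
G1 X16.500 Y1.474
G1 X22.000 Y11.000
M2 ; end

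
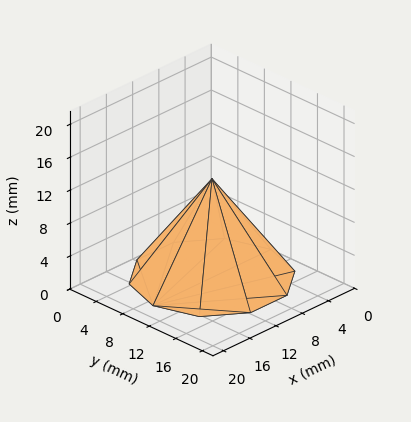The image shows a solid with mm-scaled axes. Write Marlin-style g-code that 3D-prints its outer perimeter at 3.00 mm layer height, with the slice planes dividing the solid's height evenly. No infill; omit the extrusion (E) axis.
Reading the render: the shape is a regular 10-sided pyramid, base circumscribed radius ≈ 9 mm, apex at z ≈ 12 mm (dimensions read to the nearest mm from the axis ticks). For the g-code, the solid's height is divided into equal slices at the stated Δz and each level perimeter traced with G1 moves after a G0 lift.

; perimeter-only toolpath
G21 ; units = mm
G90 ; absolute positioning
G28 ; home
; layer 1
G0 Z3.00
G0 X15.75 Y9.00
G1 X14.46 Y12.97
G1 X11.08 Y15.42
G1 X6.92 Y15.42
G1 X3.54 Y12.97
G1 X2.25 Y9.00
G1 X3.54 Y5.03
G1 X6.92 Y2.58
G1 X11.08 Y2.58
G1 X14.46 Y5.03
G1 X15.75 Y9.00
; layer 2
G0 Z6.00
G0 X13.50 Y9.00
G1 X12.64 Y11.64
G1 X10.39 Y13.28
G1 X7.61 Y13.28
G1 X5.36 Y11.64
G1 X4.50 Y9.00
G1 X5.36 Y6.36
G1 X7.61 Y4.72
G1 X10.39 Y4.72
G1 X12.64 Y6.36
G1 X13.50 Y9.00
; layer 3
G0 Z9.00
G0 X11.25 Y9.00
G1 X10.82 Y10.32
G1 X9.70 Y11.14
G1 X8.30 Y11.14
G1 X7.18 Y10.32
G1 X6.75 Y9.00
G1 X7.18 Y7.68
G1 X8.30 Y6.86
G1 X9.70 Y6.86
G1 X10.82 Y7.68
G1 X11.25 Y9.00
M2 ; end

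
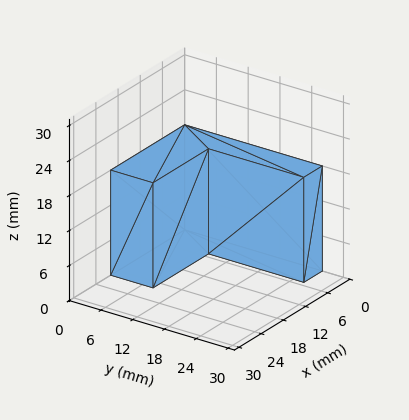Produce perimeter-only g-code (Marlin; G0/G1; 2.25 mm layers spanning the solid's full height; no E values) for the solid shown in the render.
Reading the render: the shape is an L-shaped prism: outer 20 × 26 mm, arm thicknesses ≈ 8 mm (horizontal) and 5 mm (vertical), extruded 18 mm in z (dimensions read to the nearest mm from the axis ticks). For the g-code, the solid's height is divided into equal slices at the stated Δz and each level perimeter traced with G1 moves after a G0 lift.

; perimeter-only toolpath
G21 ; units = mm
G90 ; absolute positioning
G28 ; home
; layer 1
G0 Z2.25
G0 X0.00 Y0.00
G1 X20.00 Y0.00
G1 X20.00 Y8.00
G1 X5.00 Y8.00
G1 X5.00 Y26.00
G1 X0.00 Y26.00
G1 X0.00 Y0.00
; layer 2
G0 Z4.50
G0 X0.00 Y0.00
G1 X20.00 Y0.00
G1 X20.00 Y8.00
G1 X5.00 Y8.00
G1 X5.00 Y26.00
G1 X0.00 Y26.00
G1 X0.00 Y0.00
; layer 3
G0 Z6.75
G0 X0.00 Y0.00
G1 X20.00 Y0.00
G1 X20.00 Y8.00
G1 X5.00 Y8.00
G1 X5.00 Y26.00
G1 X0.00 Y26.00
G1 X0.00 Y0.00
; layer 4
G0 Z9.00
G0 X0.00 Y0.00
G1 X20.00 Y0.00
G1 X20.00 Y8.00
G1 X5.00 Y8.00
G1 X5.00 Y26.00
G1 X0.00 Y26.00
G1 X0.00 Y0.00
; layer 5
G0 Z11.25
G0 X0.00 Y0.00
G1 X20.00 Y0.00
G1 X20.00 Y8.00
G1 X5.00 Y8.00
G1 X5.00 Y26.00
G1 X0.00 Y26.00
G1 X0.00 Y0.00
; layer 6
G0 Z13.50
G0 X0.00 Y0.00
G1 X20.00 Y0.00
G1 X20.00 Y8.00
G1 X5.00 Y8.00
G1 X5.00 Y26.00
G1 X0.00 Y26.00
G1 X0.00 Y0.00
; layer 7
G0 Z15.75
G0 X0.00 Y0.00
G1 X20.00 Y0.00
G1 X20.00 Y8.00
G1 X5.00 Y8.00
G1 X5.00 Y26.00
G1 X0.00 Y26.00
G1 X0.00 Y0.00
; layer 8
G0 Z18.00
G0 X0.00 Y0.00
G1 X20.00 Y0.00
G1 X20.00 Y8.00
G1 X5.00 Y8.00
G1 X5.00 Y26.00
G1 X0.00 Y26.00
G1 X0.00 Y0.00
M2 ; end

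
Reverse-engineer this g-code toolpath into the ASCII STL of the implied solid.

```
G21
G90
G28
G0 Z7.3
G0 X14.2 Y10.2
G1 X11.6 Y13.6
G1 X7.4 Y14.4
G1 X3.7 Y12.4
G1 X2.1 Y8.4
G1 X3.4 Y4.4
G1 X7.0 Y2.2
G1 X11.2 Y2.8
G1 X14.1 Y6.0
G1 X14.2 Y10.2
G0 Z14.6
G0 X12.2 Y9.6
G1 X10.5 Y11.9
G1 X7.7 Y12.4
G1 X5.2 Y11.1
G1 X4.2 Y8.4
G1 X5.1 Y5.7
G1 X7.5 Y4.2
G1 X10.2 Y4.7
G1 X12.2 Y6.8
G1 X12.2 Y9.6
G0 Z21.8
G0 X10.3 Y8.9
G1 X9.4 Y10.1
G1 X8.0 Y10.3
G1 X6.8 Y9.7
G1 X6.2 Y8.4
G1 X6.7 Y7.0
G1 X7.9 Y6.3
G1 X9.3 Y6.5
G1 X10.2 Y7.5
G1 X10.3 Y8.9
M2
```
solid part
  facet normal 0.0000 0.0000 -1.0000
    outer loop
      vertex 7.1 16.5 0.0
      vertex 12.7 15.4 0.0
      vertex 16.2 10.9 0.0
    endloop
  endfacet
  facet normal 0.0000 0.0000 -1.0000
    outer loop
      vertex 2.1 13.8 0.0
      vertex 7.1 16.5 0.0
      vertex 16.2 10.9 0.0
    endloop
  endfacet
  facet normal 0.0000 0.0000 -1.0000
    outer loop
      vertex 0.0 8.5 0.0
      vertex 2.1 13.8 0.0
      vertex 16.2 10.9 0.0
    endloop
  endfacet
  facet normal 0.0000 0.0000 -1.0000
    outer loop
      vertex 1.8 3.1 0.0
      vertex 0.0 8.5 0.0
      vertex 16.2 10.9 0.0
    endloop
  endfacet
  facet normal 0.0000 0.0000 -1.0000
    outer loop
      vertex 6.6 0.2 0.0
      vertex 1.8 3.1 0.0
      vertex 16.2 10.9 0.0
    endloop
  endfacet
  facet normal 0.0000 0.0000 -1.0000
    outer loop
      vertex 12.2 1.0 0.0
      vertex 6.6 0.2 0.0
      vertex 16.2 10.9 0.0
    endloop
  endfacet
  facet normal 0.0000 0.0000 -1.0000
    outer loop
      vertex 16.0 5.2 0.0
      vertex 12.2 1.0 0.0
      vertex 16.2 10.9 0.0
    endloop
  endfacet
  facet normal 0.7622 0.5928 0.2599
    outer loop
      vertex 16.2 10.9 0.0
      vertex 12.7 15.4 0.0
      vertex 8.3 8.3 29.1
    endloop
  endfacet
  facet normal 0.1861 0.9477 0.2594
    outer loop
      vertex 12.7 15.4 0.0
      vertex 7.1 16.5 0.0
      vertex 8.3 8.3 29.1
    endloop
  endfacet
  facet normal -0.4590 0.8500 0.2584
    outer loop
      vertex 7.1 16.5 0.0
      vertex 2.1 13.8 0.0
      vertex 8.3 8.3 29.1
    endloop
  endfacet
  facet normal -0.8981 0.3558 0.2586
    outer loop
      vertex 2.1 13.8 0.0
      vertex 0.0 8.5 0.0
      vertex 8.3 8.3 29.1
    endloop
  endfacet
  facet normal -0.9163 -0.3054 0.2592
    outer loop
      vertex 0.0 8.5 0.0
      vertex 1.8 3.1 0.0
      vertex 8.3 8.3 29.1
    endloop
  endfacet
  facet normal -0.4994 -0.8266 0.2593
    outer loop
      vertex 1.8 3.1 0.0
      vertex 6.6 0.2 0.0
      vertex 8.3 8.3 29.1
    endloop
  endfacet
  facet normal 0.1366 -0.9564 0.2582
    outer loop
      vertex 6.6 0.2 0.0
      vertex 12.2 1.0 0.0
      vertex 8.3 8.3 29.1
    endloop
  endfacet
  facet normal 0.7163 -0.6481 0.2586
    outer loop
      vertex 12.2 1.0 0.0
      vertex 16.0 5.2 0.0
      vertex 8.3 8.3 29.1
    endloop
  endfacet
  facet normal 0.9653 -0.0339 0.2590
    outer loop
      vertex 16.0 5.2 0.0
      vertex 16.2 10.9 0.0
      vertex 8.3 8.3 29.1
    endloop
  endfacet
endsolid part

The G0 Z moves step by Δz≈7.3 mm. The G1 loops shrink linearly with z, so the solid tapers from its base footprint up to z≈29.1. Closing with a flat bottom cap and the tapered top and triangulating gives 16 facets — a regular 9-sided pyramid, base circumscribed radius ≈ 8.3 mm, apex at z ≈ 29.1 mm.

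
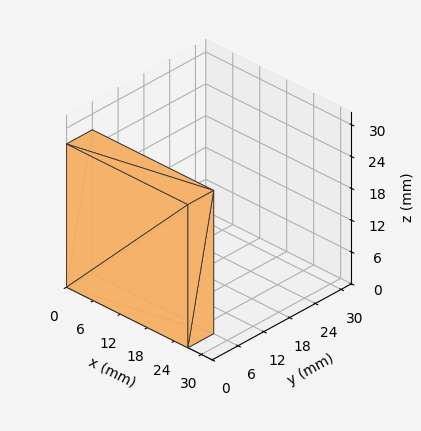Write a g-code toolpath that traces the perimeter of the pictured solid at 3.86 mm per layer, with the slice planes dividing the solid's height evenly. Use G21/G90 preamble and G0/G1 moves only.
Reading the render: the shape is a rectangular box, roughly 27 × 6 mm footprint and 27 mm tall (dimensions read to the nearest mm from the axis ticks). For the g-code, the solid's height is divided into equal slices at the stated Δz and each level perimeter traced with G1 moves after a G0 lift.

; perimeter-only toolpath
G21 ; units = mm
G90 ; absolute positioning
G28 ; home
; layer 1
G0 Z3.86
G0 X0.00 Y0.00
G1 X27.00 Y0.00
G1 X27.00 Y6.00
G1 X0.00 Y6.00
G1 X0.00 Y0.00
; layer 2
G0 Z7.71
G0 X0.00 Y0.00
G1 X27.00 Y0.00
G1 X27.00 Y6.00
G1 X0.00 Y6.00
G1 X0.00 Y0.00
; layer 3
G0 Z11.57
G0 X0.00 Y0.00
G1 X27.00 Y0.00
G1 X27.00 Y6.00
G1 X0.00 Y6.00
G1 X0.00 Y0.00
; layer 4
G0 Z15.43
G0 X0.00 Y0.00
G1 X27.00 Y0.00
G1 X27.00 Y6.00
G1 X0.00 Y6.00
G1 X0.00 Y0.00
; layer 5
G0 Z19.29
G0 X0.00 Y0.00
G1 X27.00 Y0.00
G1 X27.00 Y6.00
G1 X0.00 Y6.00
G1 X0.00 Y0.00
; layer 6
G0 Z23.14
G0 X0.00 Y0.00
G1 X27.00 Y0.00
G1 X27.00 Y6.00
G1 X0.00 Y6.00
G1 X0.00 Y0.00
; layer 7
G0 Z27.00
G0 X0.00 Y0.00
G1 X27.00 Y0.00
G1 X27.00 Y6.00
G1 X0.00 Y6.00
G1 X0.00 Y0.00
M2 ; end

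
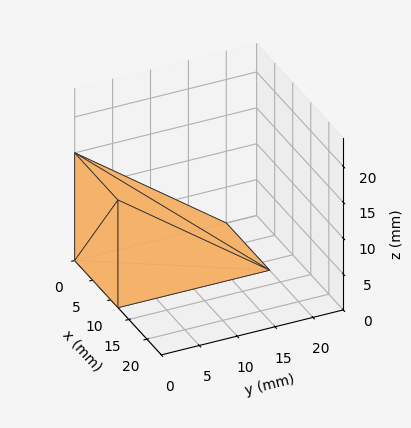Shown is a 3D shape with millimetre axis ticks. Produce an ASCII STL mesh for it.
Reading the render: the shape is a wedge (ramp): 12 × 20 mm base, rising to 15 mm along the y=0 edge and sloping linearly to z=0 at y=20 (dimensions read to the nearest mm from the axis ticks). For the STL, each face is triangulated and given an outward normal.

solid part
  facet normal 0.0000 0.0000 -1.0000
    outer loop
      vertex 12.00 20.00 0.00
      vertex 12.00 0.00 0.00
      vertex 0.00 0.00 0.00
    endloop
  endfacet
  facet normal 0.0000 0.0000 -1.0000
    outer loop
      vertex 0.00 20.00 0.00
      vertex 12.00 20.00 0.00
      vertex 0.00 0.00 0.00
    endloop
  endfacet
  facet normal 0.0000 -1.0000 0.0000
    outer loop
      vertex 0.00 0.00 0.00
      vertex 12.00 0.00 0.00
      vertex 12.00 0.00 15.00
    endloop
  endfacet
  facet normal 0.0000 -1.0000 0.0000
    outer loop
      vertex 0.00 0.00 0.00
      vertex 12.00 0.00 15.00
      vertex 0.00 0.00 15.00
    endloop
  endfacet
  facet normal 0.0000 0.6000 0.8000
    outer loop
      vertex 0.00 0.00 15.00
      vertex 12.00 0.00 15.00
      vertex 12.00 20.00 0.00
    endloop
  endfacet
  facet normal 0.0000 0.6000 0.8000
    outer loop
      vertex 0.00 0.00 15.00
      vertex 12.00 20.00 0.00
      vertex 0.00 20.00 0.00
    endloop
  endfacet
  facet normal -1.0000 0.0000 0.0000
    outer loop
      vertex 0.00 0.00 15.00
      vertex 0.00 20.00 0.00
      vertex 0.00 0.00 0.00
    endloop
  endfacet
  facet normal 1.0000 0.0000 0.0000
    outer loop
      vertex 12.00 0.00 0.00
      vertex 12.00 20.00 0.00
      vertex 12.00 0.00 15.00
    endloop
  endfacet
endsolid part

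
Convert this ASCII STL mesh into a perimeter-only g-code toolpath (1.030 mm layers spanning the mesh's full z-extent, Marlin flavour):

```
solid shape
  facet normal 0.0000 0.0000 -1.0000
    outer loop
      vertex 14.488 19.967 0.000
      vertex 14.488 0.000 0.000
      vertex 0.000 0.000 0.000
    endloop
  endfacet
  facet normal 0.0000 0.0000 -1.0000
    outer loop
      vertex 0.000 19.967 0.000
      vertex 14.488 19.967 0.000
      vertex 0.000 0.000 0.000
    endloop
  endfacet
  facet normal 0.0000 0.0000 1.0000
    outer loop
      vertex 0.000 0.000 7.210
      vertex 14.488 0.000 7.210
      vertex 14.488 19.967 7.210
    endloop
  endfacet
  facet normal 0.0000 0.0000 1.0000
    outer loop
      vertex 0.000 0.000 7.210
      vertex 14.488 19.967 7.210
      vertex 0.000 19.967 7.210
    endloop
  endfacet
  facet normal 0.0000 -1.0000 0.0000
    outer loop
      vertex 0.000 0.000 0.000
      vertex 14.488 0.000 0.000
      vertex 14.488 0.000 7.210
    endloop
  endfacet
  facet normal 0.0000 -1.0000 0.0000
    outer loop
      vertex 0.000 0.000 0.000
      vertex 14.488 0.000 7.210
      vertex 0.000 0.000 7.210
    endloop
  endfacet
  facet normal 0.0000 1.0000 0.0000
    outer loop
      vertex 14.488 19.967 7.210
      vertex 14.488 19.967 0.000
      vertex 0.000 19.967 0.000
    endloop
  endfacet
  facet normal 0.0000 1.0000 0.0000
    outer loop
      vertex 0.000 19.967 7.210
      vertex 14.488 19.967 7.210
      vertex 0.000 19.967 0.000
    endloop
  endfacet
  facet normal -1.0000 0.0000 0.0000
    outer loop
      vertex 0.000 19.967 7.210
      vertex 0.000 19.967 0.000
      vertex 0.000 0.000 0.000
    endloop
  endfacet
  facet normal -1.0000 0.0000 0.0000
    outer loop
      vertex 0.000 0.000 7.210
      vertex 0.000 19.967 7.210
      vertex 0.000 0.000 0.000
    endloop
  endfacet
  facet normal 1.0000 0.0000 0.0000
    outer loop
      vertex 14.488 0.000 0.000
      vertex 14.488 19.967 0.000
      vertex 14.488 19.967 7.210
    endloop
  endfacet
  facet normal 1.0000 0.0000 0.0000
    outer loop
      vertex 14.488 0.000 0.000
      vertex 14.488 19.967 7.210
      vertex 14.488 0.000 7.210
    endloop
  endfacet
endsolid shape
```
; perimeter-only toolpath
G21 ; units = mm
G90 ; absolute positioning
G28 ; home
; layer 1
G0 Z1.030
G0 X0.000 Y0.000
G1 X14.488 Y0.000
G1 X14.488 Y19.967
G1 X0.000 Y19.967
G1 X0.000 Y0.000
; layer 2
G0 Z2.060
G0 X0.000 Y0.000
G1 X14.488 Y0.000
G1 X14.488 Y19.967
G1 X0.000 Y19.967
G1 X0.000 Y0.000
; layer 3
G0 Z3.090
G0 X0.000 Y0.000
G1 X14.488 Y0.000
G1 X14.488 Y19.967
G1 X0.000 Y19.967
G1 X0.000 Y0.000
; layer 4
G0 Z4.120
G0 X0.000 Y0.000
G1 X14.488 Y0.000
G1 X14.488 Y19.967
G1 X0.000 Y19.967
G1 X0.000 Y0.000
; layer 5
G0 Z5.150
G0 X0.000 Y0.000
G1 X14.488 Y0.000
G1 X14.488 Y19.967
G1 X0.000 Y19.967
G1 X0.000 Y0.000
; layer 6
G0 Z6.180
G0 X0.000 Y0.000
G1 X14.488 Y0.000
G1 X14.488 Y19.967
G1 X0.000 Y19.967
G1 X0.000 Y0.000
; layer 7
G0 Z7.210
G0 X0.000 Y0.000
G1 X14.488 Y0.000
G1 X14.488 Y19.967
G1 X0.000 Y19.967
G1 X0.000 Y0.000
M2 ; end

The solid is a rectangular box, roughly 14.5 × 20 mm footprint and 7.21 mm tall. Slicing at Δz = 1.030 mm — 7 equal slices spanning the solid's height, so layer i sits at z = i·h/7 — gives 7 non-empty perimeters. Each is a 4-segment closed polygon; G0 lifts to the layer z and rapids to the start vertex, then G1 traces the edges.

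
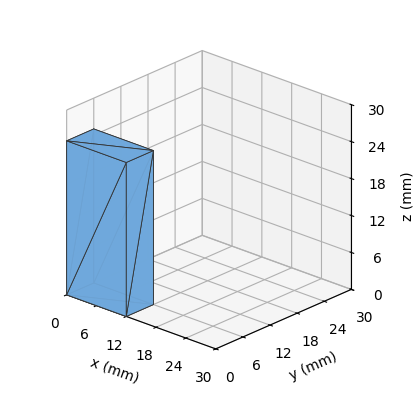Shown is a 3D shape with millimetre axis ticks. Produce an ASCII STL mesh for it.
Reading the render: the shape is a rectangular box, roughly 12 × 6 mm footprint and 25 mm tall (dimensions read to the nearest mm from the axis ticks). For the STL, each face is triangulated and given an outward normal.

solid part
  facet normal 0.0000 0.0000 -1.0000
    outer loop
      vertex 12.0 6.0 0.0
      vertex 12.0 0.0 0.0
      vertex 0.0 0.0 0.0
    endloop
  endfacet
  facet normal 0.0000 0.0000 -1.0000
    outer loop
      vertex 0.0 6.0 0.0
      vertex 12.0 6.0 0.0
      vertex 0.0 0.0 0.0
    endloop
  endfacet
  facet normal 0.0000 0.0000 1.0000
    outer loop
      vertex 0.0 0.0 25.0
      vertex 12.0 0.0 25.0
      vertex 12.0 6.0 25.0
    endloop
  endfacet
  facet normal 0.0000 0.0000 1.0000
    outer loop
      vertex 0.0 0.0 25.0
      vertex 12.0 6.0 25.0
      vertex 0.0 6.0 25.0
    endloop
  endfacet
  facet normal 0.0000 -1.0000 0.0000
    outer loop
      vertex 0.0 0.0 0.0
      vertex 12.0 0.0 0.0
      vertex 12.0 0.0 25.0
    endloop
  endfacet
  facet normal 0.0000 -1.0000 0.0000
    outer loop
      vertex 0.0 0.0 0.0
      vertex 12.0 0.0 25.0
      vertex 0.0 0.0 25.0
    endloop
  endfacet
  facet normal 0.0000 1.0000 0.0000
    outer loop
      vertex 12.0 6.0 25.0
      vertex 12.0 6.0 0.0
      vertex 0.0 6.0 0.0
    endloop
  endfacet
  facet normal 0.0000 1.0000 0.0000
    outer loop
      vertex 0.0 6.0 25.0
      vertex 12.0 6.0 25.0
      vertex 0.0 6.0 0.0
    endloop
  endfacet
  facet normal -1.0000 0.0000 0.0000
    outer loop
      vertex 0.0 6.0 25.0
      vertex 0.0 6.0 0.0
      vertex 0.0 0.0 0.0
    endloop
  endfacet
  facet normal -1.0000 0.0000 0.0000
    outer loop
      vertex 0.0 0.0 25.0
      vertex 0.0 6.0 25.0
      vertex 0.0 0.0 0.0
    endloop
  endfacet
  facet normal 1.0000 0.0000 0.0000
    outer loop
      vertex 12.0 0.0 0.0
      vertex 12.0 6.0 0.0
      vertex 12.0 6.0 25.0
    endloop
  endfacet
  facet normal 1.0000 0.0000 0.0000
    outer loop
      vertex 12.0 0.0 0.0
      vertex 12.0 6.0 25.0
      vertex 12.0 0.0 25.0
    endloop
  endfacet
endsolid part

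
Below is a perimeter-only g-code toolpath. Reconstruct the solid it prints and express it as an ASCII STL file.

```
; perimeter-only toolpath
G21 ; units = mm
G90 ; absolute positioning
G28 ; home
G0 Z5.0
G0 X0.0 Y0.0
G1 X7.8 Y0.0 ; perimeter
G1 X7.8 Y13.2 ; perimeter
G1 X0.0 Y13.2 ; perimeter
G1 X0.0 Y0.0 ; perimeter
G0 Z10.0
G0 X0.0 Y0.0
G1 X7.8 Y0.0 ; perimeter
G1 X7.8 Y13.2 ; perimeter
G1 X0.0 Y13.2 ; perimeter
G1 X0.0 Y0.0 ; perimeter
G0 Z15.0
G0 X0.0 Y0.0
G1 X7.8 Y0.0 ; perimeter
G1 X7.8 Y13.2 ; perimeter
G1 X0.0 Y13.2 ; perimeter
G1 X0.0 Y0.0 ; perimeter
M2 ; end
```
solid part
  facet normal 0.0000 0.0000 -1.0000
    outer loop
      vertex 7.8 13.2 0.0
      vertex 7.8 0.0 0.0
      vertex 0.0 0.0 0.0
    endloop
  endfacet
  facet normal 0.0000 0.0000 -1.0000
    outer loop
      vertex 0.0 13.2 0.0
      vertex 7.8 13.2 0.0
      vertex 0.0 0.0 0.0
    endloop
  endfacet
  facet normal 0.0000 0.0000 1.0000
    outer loop
      vertex 0.0 0.0 15.0
      vertex 7.8 0.0 15.0
      vertex 7.8 13.2 15.0
    endloop
  endfacet
  facet normal 0.0000 0.0000 1.0000
    outer loop
      vertex 0.0 0.0 15.0
      vertex 7.8 13.2 15.0
      vertex 0.0 13.2 15.0
    endloop
  endfacet
  facet normal 0.0000 -1.0000 0.0000
    outer loop
      vertex 0.0 0.0 0.0
      vertex 7.8 0.0 0.0
      vertex 7.8 0.0 15.0
    endloop
  endfacet
  facet normal 0.0000 -1.0000 0.0000
    outer loop
      vertex 0.0 0.0 0.0
      vertex 7.8 0.0 15.0
      vertex 0.0 0.0 15.0
    endloop
  endfacet
  facet normal 0.0000 1.0000 0.0000
    outer loop
      vertex 7.8 13.2 15.0
      vertex 7.8 13.2 0.0
      vertex 0.0 13.2 0.0
    endloop
  endfacet
  facet normal 0.0000 1.0000 0.0000
    outer loop
      vertex 0.0 13.2 15.0
      vertex 7.8 13.2 15.0
      vertex 0.0 13.2 0.0
    endloop
  endfacet
  facet normal -1.0000 0.0000 0.0000
    outer loop
      vertex 0.0 13.2 15.0
      vertex 0.0 13.2 0.0
      vertex 0.0 0.0 0.0
    endloop
  endfacet
  facet normal -1.0000 0.0000 0.0000
    outer loop
      vertex 0.0 0.0 15.0
      vertex 0.0 13.2 15.0
      vertex 0.0 0.0 0.0
    endloop
  endfacet
  facet normal 1.0000 0.0000 0.0000
    outer loop
      vertex 7.8 0.0 0.0
      vertex 7.8 13.2 0.0
      vertex 7.8 13.2 15.0
    endloop
  endfacet
  facet normal 1.0000 0.0000 0.0000
    outer loop
      vertex 7.8 0.0 0.0
      vertex 7.8 13.2 15.0
      vertex 7.8 0.0 15.0
    endloop
  endfacet
endsolid part

The G0 Z moves step by Δz≈5.0 mm. Every layer's G1 loop is the same polygon, so the solid is a straight extrusion of it from z=0 to z≈15. Closing with flat bottom and top caps and triangulating gives 12 facets — a rectangular box, roughly 7.8 × 13.2 mm footprint and 15 mm tall.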